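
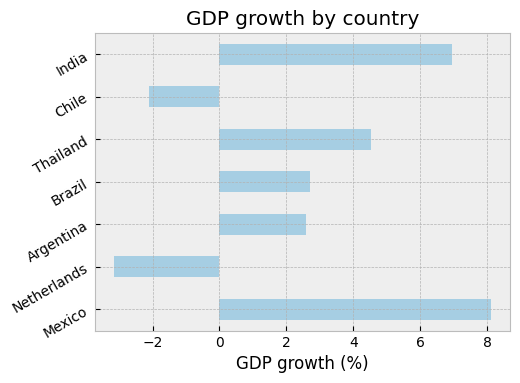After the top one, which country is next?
India

Top 3: Mexico ≈ 8, India ≈ 7, Thailand ≈ 5.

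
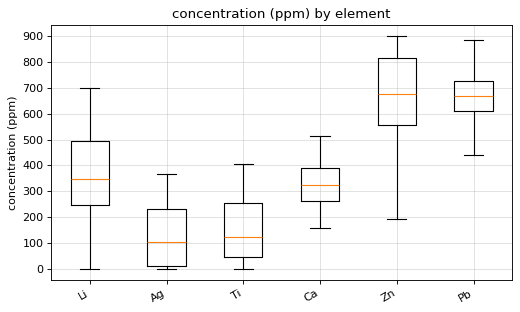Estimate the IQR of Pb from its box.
Q3 ≈ 700, Q1 ≈ 600; IQR ≈ 100.

≈ 100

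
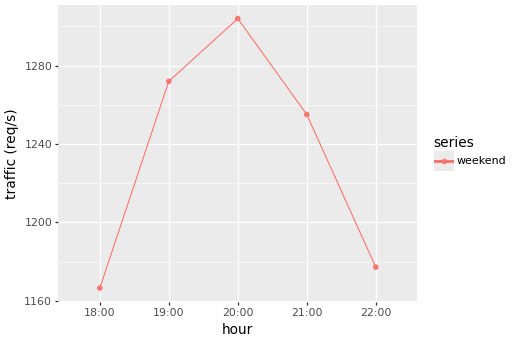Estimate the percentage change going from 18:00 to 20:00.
18:00 ≈ 1160, 20:00 ≈ 1300; (1300 − 1160) / 1160 ≈ +12.1%.

≈ +12.1%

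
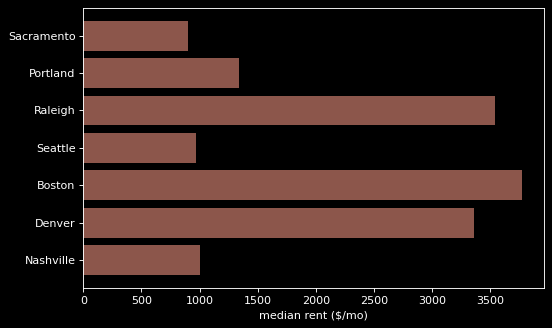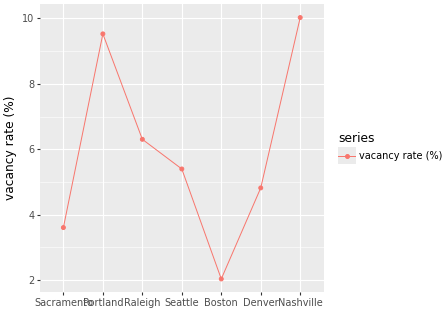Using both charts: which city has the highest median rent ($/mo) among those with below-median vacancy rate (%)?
Boston

Chart 2 median vacancy rate (%) ≈ 5; below-median cities: Sacramento, Boston, Denver. Among those, Boston has the highest median rent ($/mo) (≈ 4000).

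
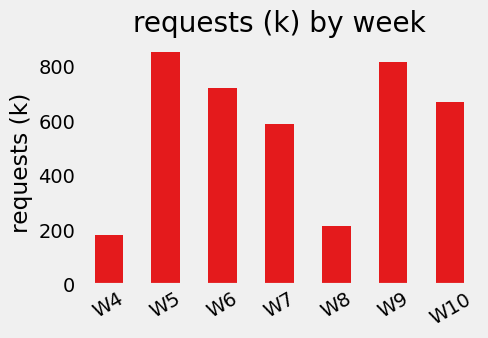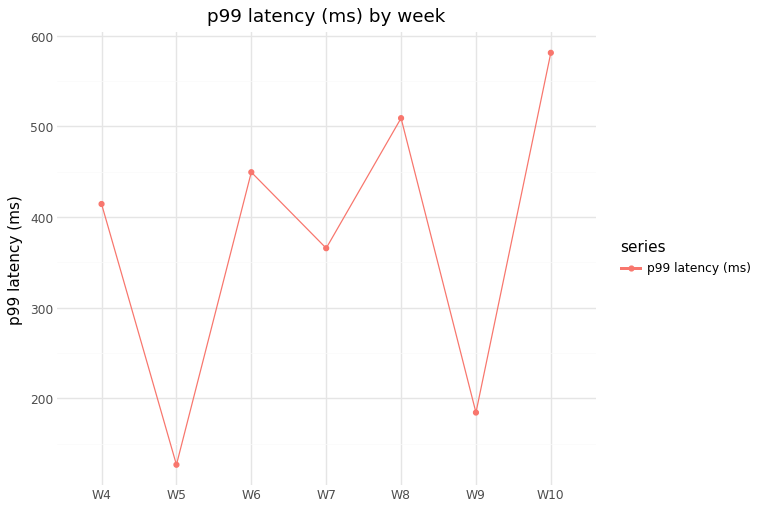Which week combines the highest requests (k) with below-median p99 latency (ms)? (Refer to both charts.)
Chart 2 median p99 latency (ms) ≈ 400; below-median weeks: W5, W7, W9. Among those, W5 has the highest requests (k) (≈ 900).

W5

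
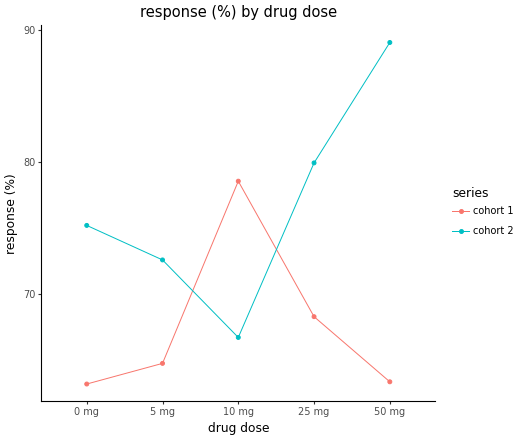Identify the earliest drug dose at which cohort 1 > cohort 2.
10 mg

5 mg: cohort 1 ≈ 65 vs cohort 2 ≈ 75 (not yet); 10 mg: cohort 1 ≈ 80 vs cohort 2 ≈ 65 (first crossover).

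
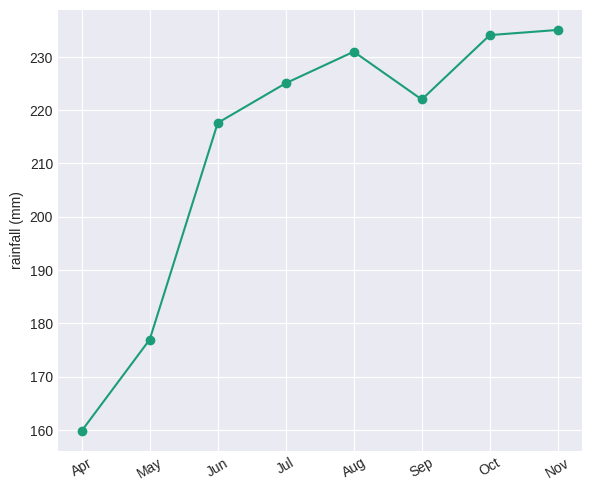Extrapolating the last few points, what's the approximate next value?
Last three: 220, 230, 240 → slope ≈ 10/step → next ≈ 250.

≈ 250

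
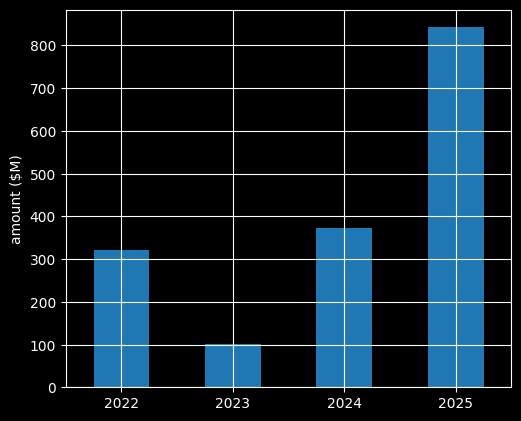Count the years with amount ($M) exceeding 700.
1

Above 700: 2025.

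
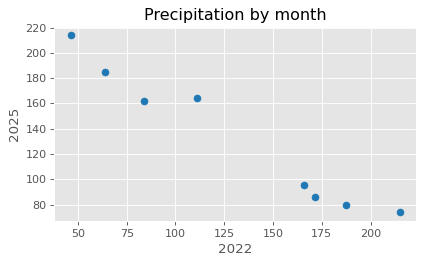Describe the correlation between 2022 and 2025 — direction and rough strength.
Points are negatively correlated; strong (|r| ≈ 1.0).

negative, strong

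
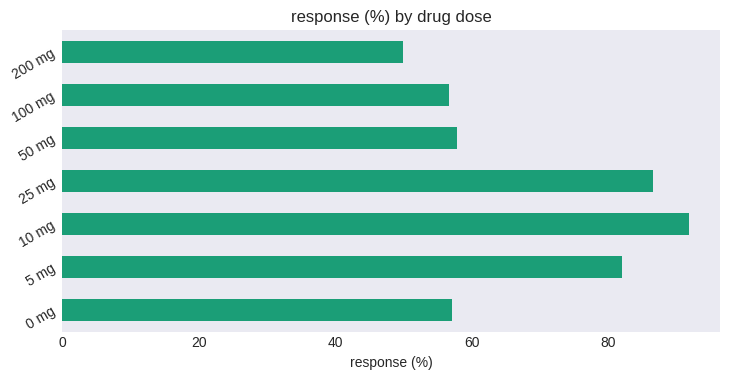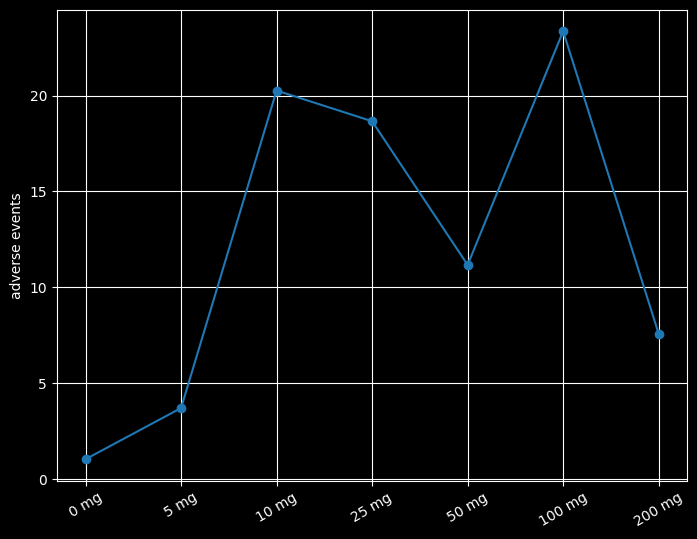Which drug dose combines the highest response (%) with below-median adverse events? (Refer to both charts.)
Chart 2 median adverse events ≈ 10; below-median drug doses: 0 mg, 5 mg, 200 mg. Among those, 5 mg has the highest response (%) (≈ 80).

5 mg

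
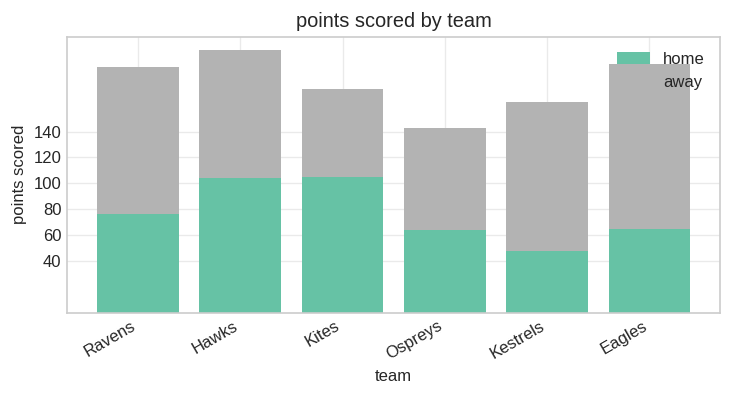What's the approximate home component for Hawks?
≈ 100

home top ≈ 100, bottom ≈ 0; segment ≈ 100.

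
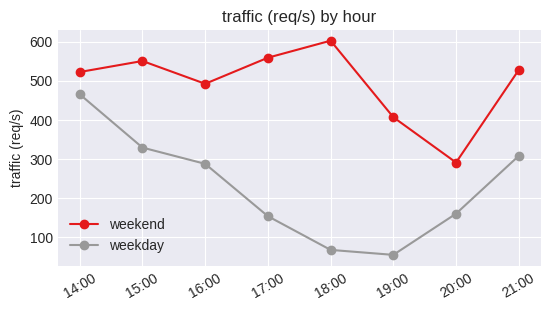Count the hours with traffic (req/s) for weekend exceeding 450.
6

Above 450: 14:00, 15:00, 16:00, 17:00, 18:00, 21:00.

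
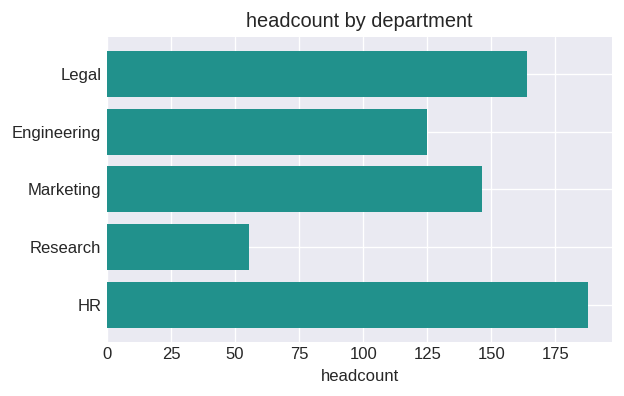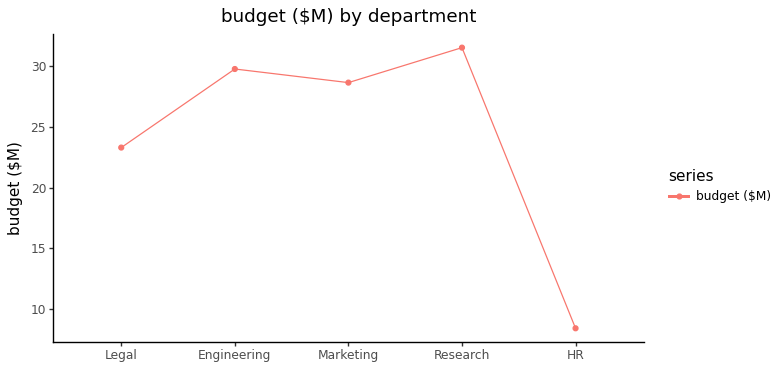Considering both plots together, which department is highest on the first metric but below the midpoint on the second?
Chart 2 median budget ($M) ≈ 30; below-median departments: Legal, HR. Among those, HR has the highest headcount (≈ 180).

HR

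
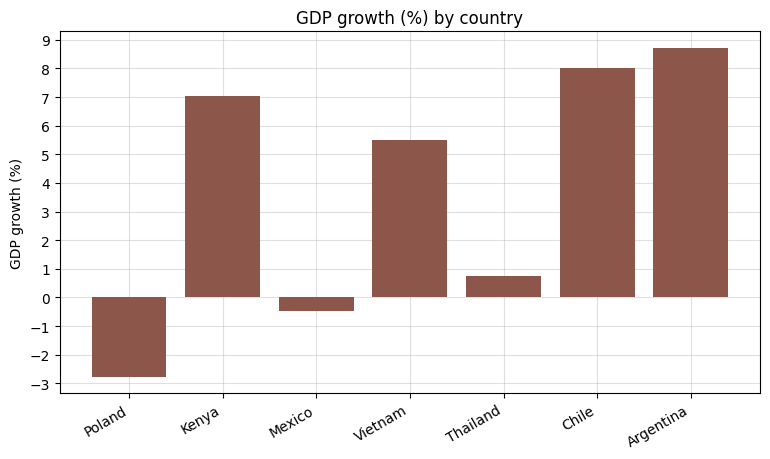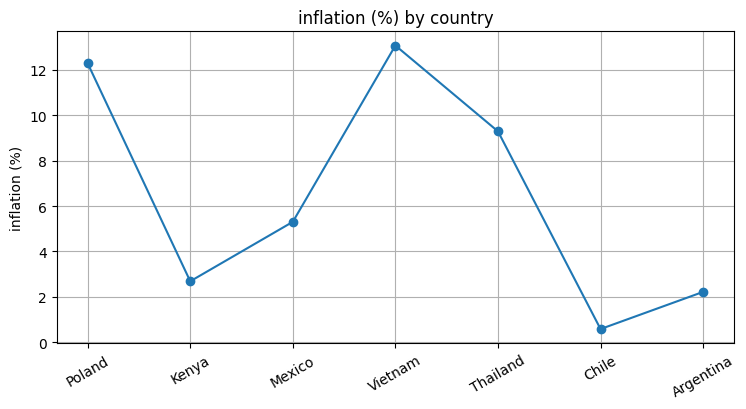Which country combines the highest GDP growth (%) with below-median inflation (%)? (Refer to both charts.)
Argentina

Chart 2 median inflation (%) ≈ 6; below-median countries: Kenya, Chile, Argentina. Among those, Argentina has the highest GDP growth (%) (≈ 9).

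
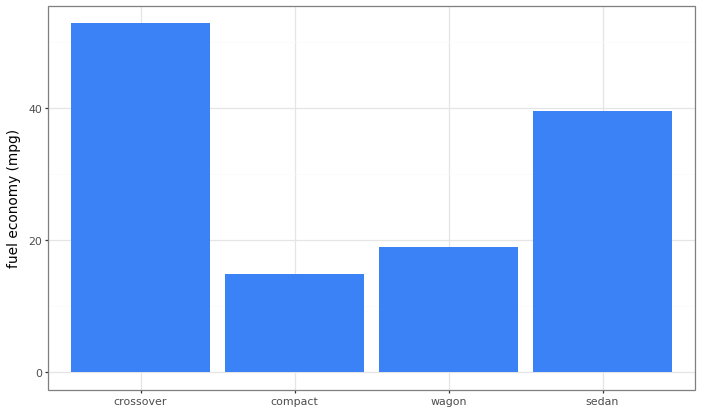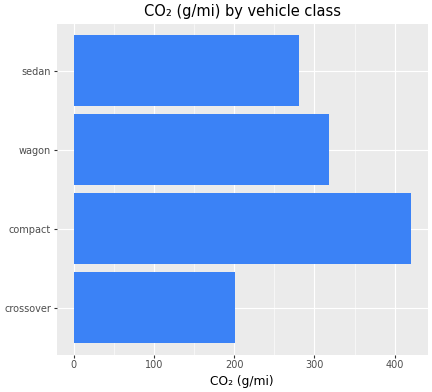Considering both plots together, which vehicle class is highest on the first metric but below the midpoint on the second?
Chart 2 median CO₂ (g/mi) ≈ 300; below-median vehicle classes: crossover, sedan. Among those, crossover has the highest fuel economy (mpg) (≈ 55).

crossover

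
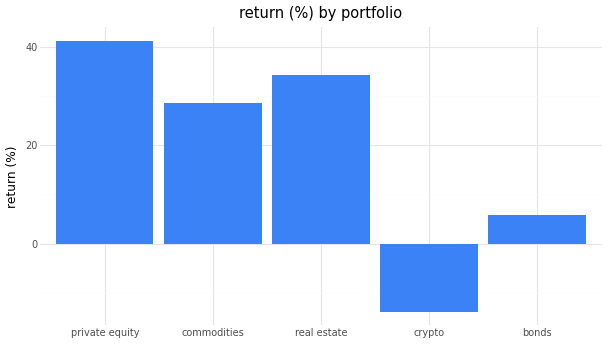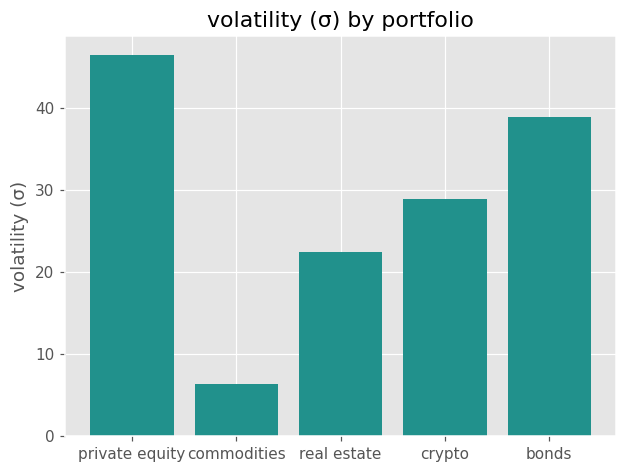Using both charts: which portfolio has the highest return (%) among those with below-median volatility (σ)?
real estate

Chart 2 median volatility (σ) ≈ 30; below-median portfolios: commodities, real estate. Among those, real estate has the highest return (%) (≈ 35).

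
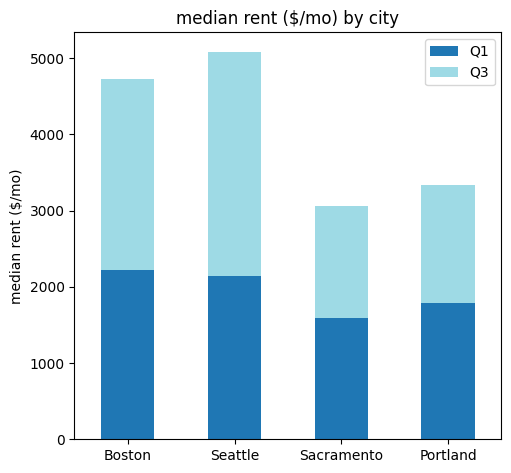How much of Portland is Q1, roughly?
Q1 top ≈ 2000, bottom ≈ 0; segment ≈ 2000.

≈ 2000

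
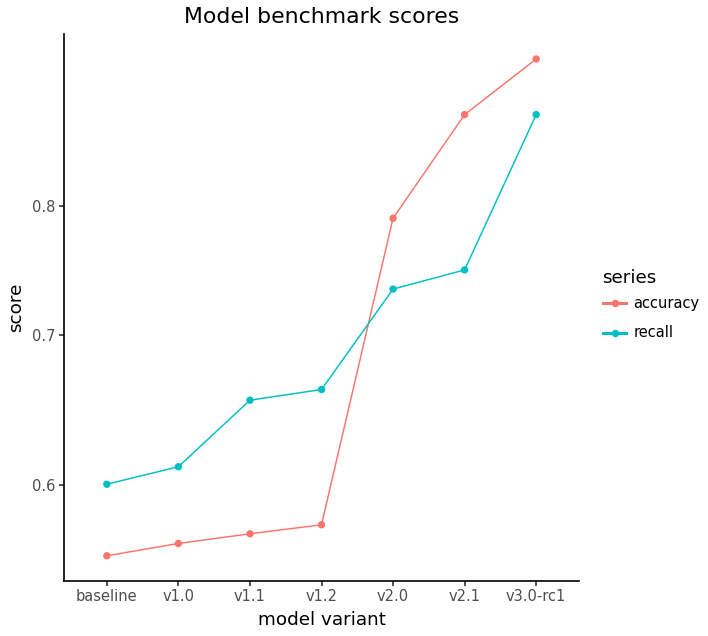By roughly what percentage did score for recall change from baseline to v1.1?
≈ +8.3%

baseline ≈ 0.60, v1.1 ≈ 0.65; (0.65 − 0.60) / 0.60 ≈ +8.3%.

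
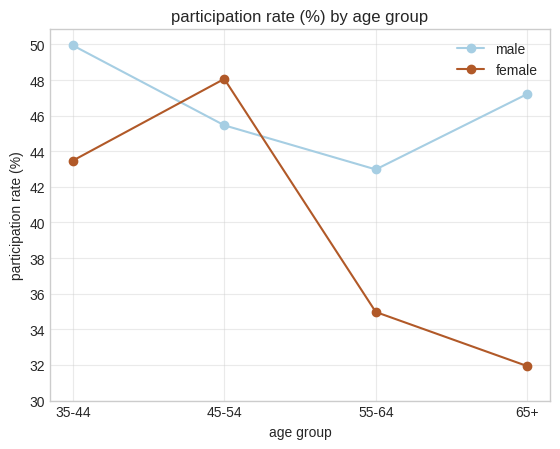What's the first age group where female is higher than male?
45-54

35-44: female ≈ 44 vs male ≈ 50 (not yet); 45-54: female ≈ 48 vs male ≈ 46 (first crossover).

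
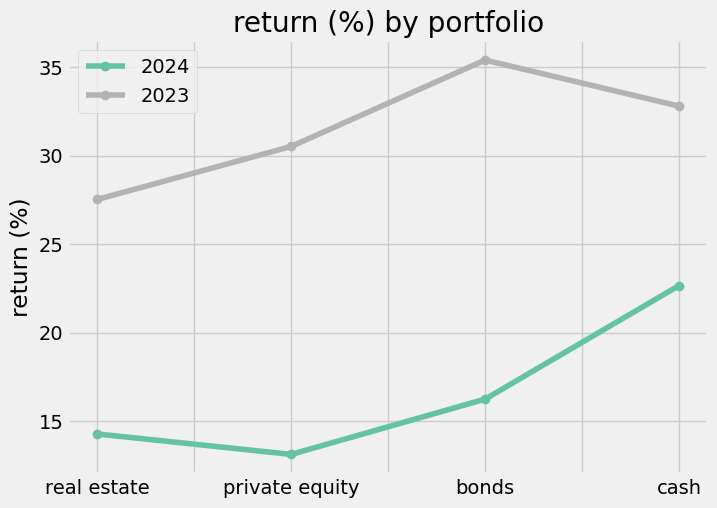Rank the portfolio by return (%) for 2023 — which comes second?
Top 3 for 2023: bonds ≈ 36, cash ≈ 32, private equity ≈ 30.

cash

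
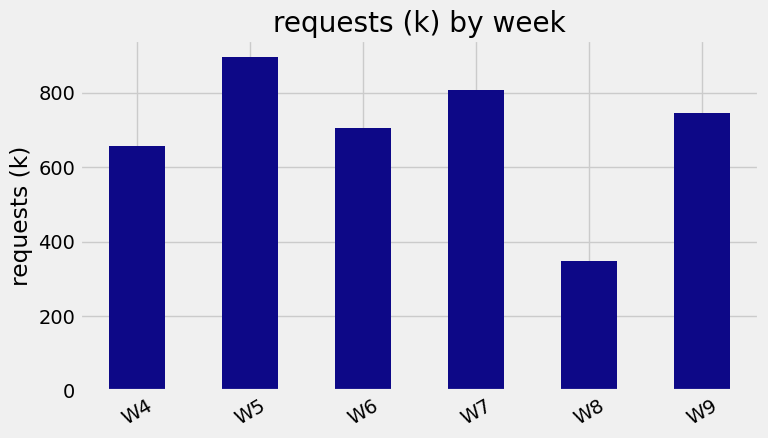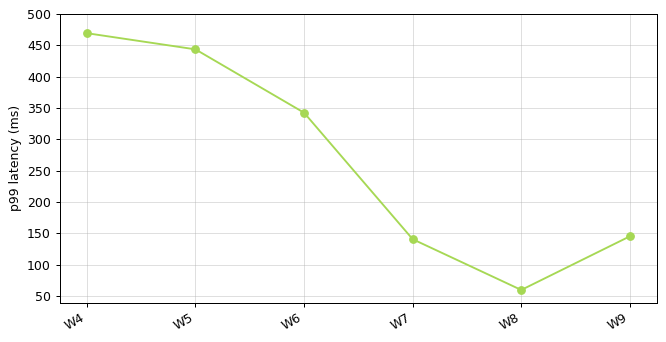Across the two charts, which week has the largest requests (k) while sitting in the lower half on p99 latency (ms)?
Chart 2 median p99 latency (ms) ≈ 250; below-median weeks: W7, W8, W9. Among those, W7 has the highest requests (k) (≈ 800).

W7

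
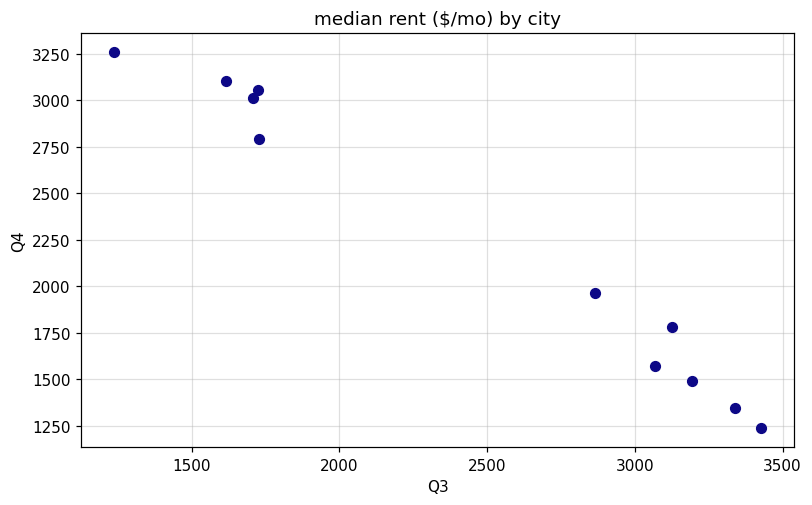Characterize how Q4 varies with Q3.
Points are negatively correlated; strong (|r| ≈ 1.0).

negative, strong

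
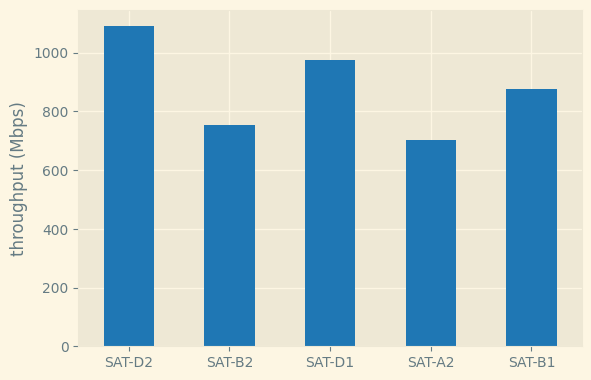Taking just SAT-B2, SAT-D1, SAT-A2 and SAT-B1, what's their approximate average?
≈ 850

(800 + 1000 + 700 + 900) / 4 ≈ 850.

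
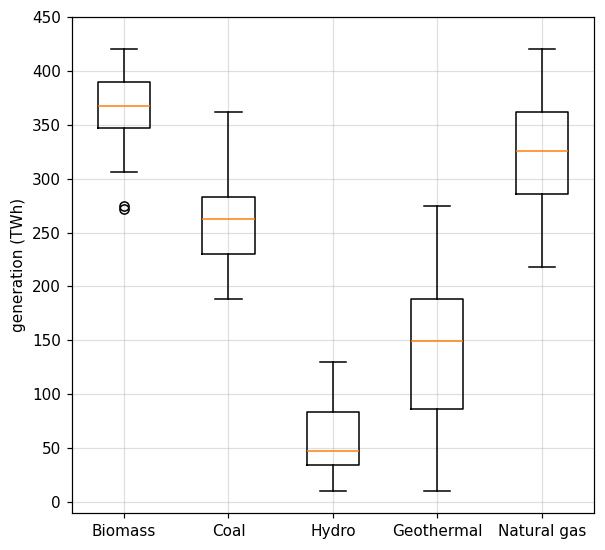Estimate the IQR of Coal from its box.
≈ 50

Q3 ≈ 300, Q1 ≈ 250; IQR ≈ 50.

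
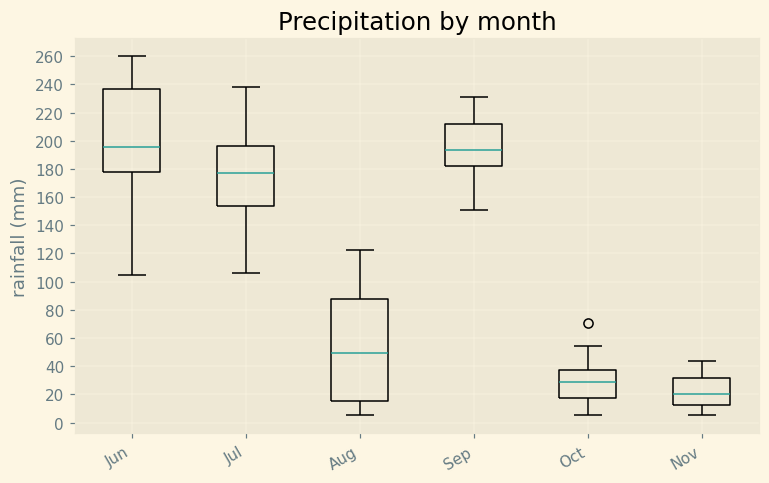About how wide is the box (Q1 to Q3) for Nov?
≈ 20

Q3 ≈ 40, Q1 ≈ 20; IQR ≈ 20.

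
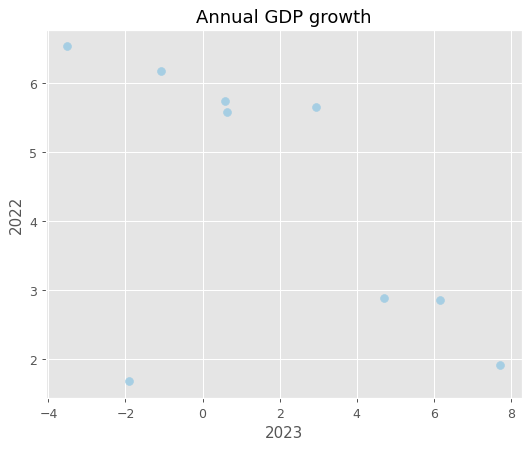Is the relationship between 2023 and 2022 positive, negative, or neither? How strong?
Points are negatively correlated; moderate (|r| ≈ 0.6).

negative, moderate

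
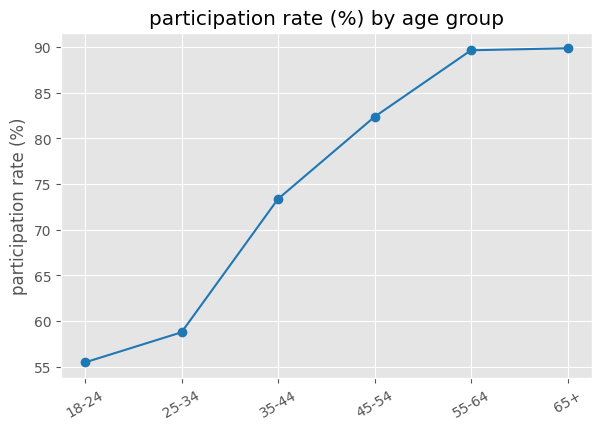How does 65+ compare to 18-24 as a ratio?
65+ ≈ 90, 18-24 ≈ 55; 90/55 ≈ 1.64.

≈ 1.64×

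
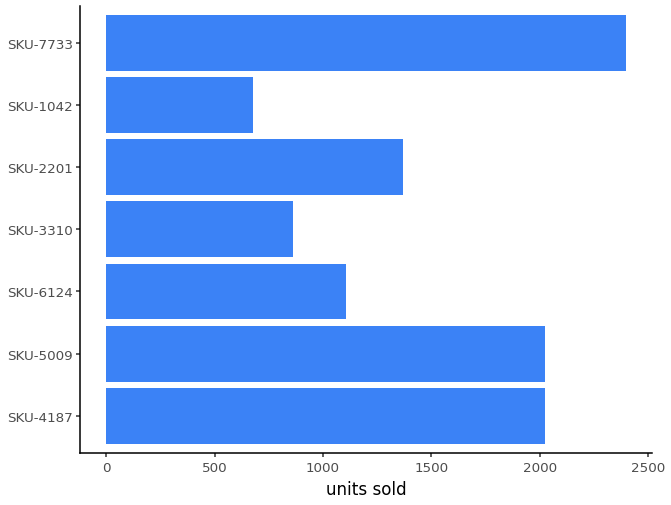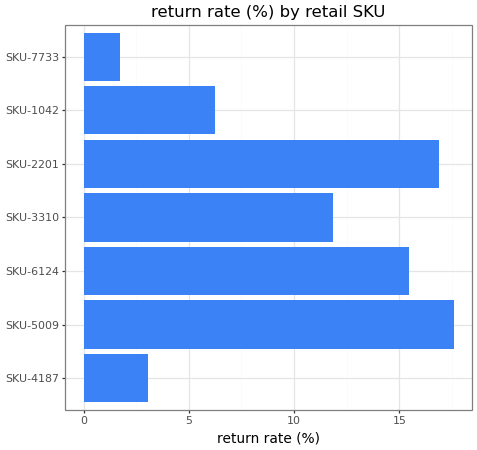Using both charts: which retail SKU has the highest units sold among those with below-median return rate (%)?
Chart 2 median return rate (%) ≈ 12; below-median retail SKUs: SKU-4187, SKU-1042, SKU-7733. Among those, SKU-7733 has the highest units sold (≈ 2500).

SKU-7733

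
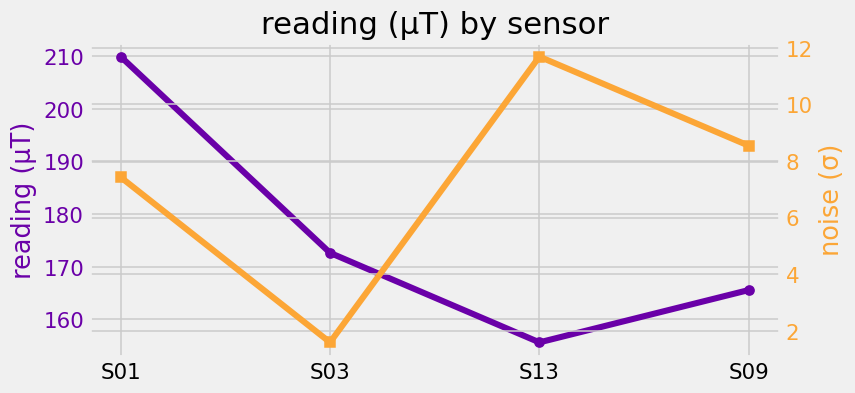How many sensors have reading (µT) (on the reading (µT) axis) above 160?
Above 160: S01, S03, S09.

3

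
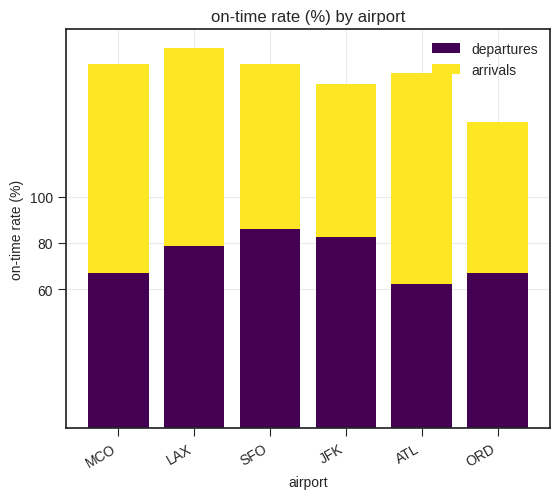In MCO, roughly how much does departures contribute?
≈ 60

departures top ≈ 60, bottom ≈ 0; segment ≈ 60.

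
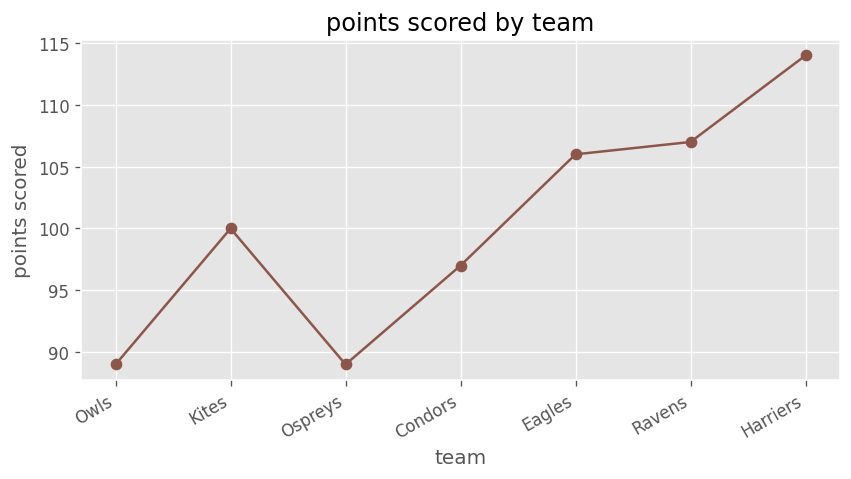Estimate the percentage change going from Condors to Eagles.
≈ +10.5%

Condors ≈ 95, Eagles ≈ 105; (105 − 95) / 95 ≈ +10.5%.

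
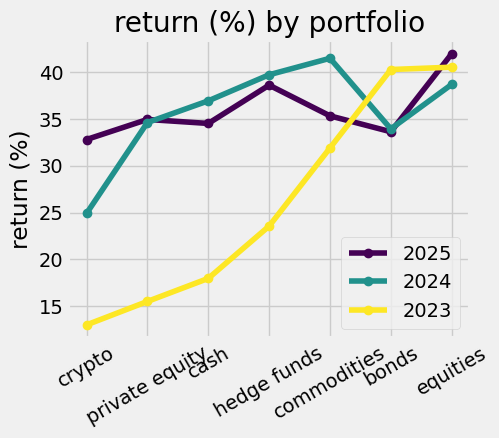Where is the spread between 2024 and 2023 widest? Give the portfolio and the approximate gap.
private equity, ≈ 20 %

private equity: 2024 ≈ 35, 2023 ≈ 15 → gap ≈ 20. Next-largest (cash) is only ≈ 15.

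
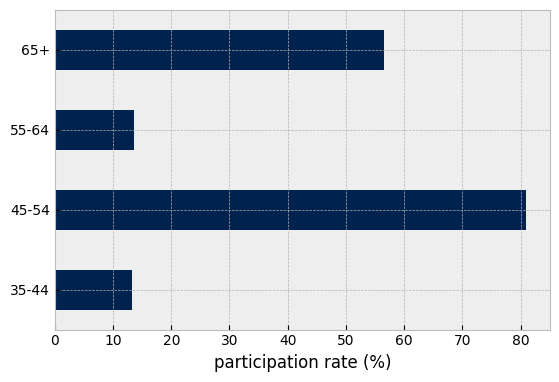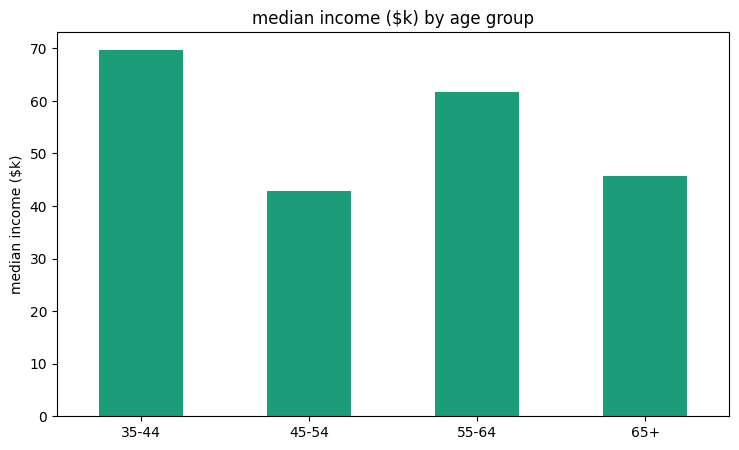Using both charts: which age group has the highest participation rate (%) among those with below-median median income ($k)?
Chart 2 median median income ($k) ≈ 50; below-median age groups: 45-54, 65+. Among those, 45-54 has the highest participation rate (%) (≈ 80).

45-54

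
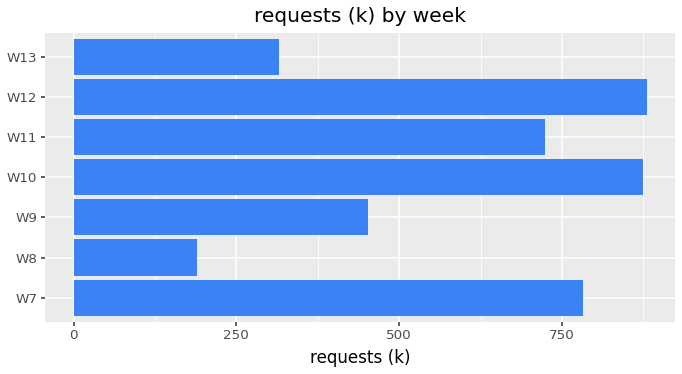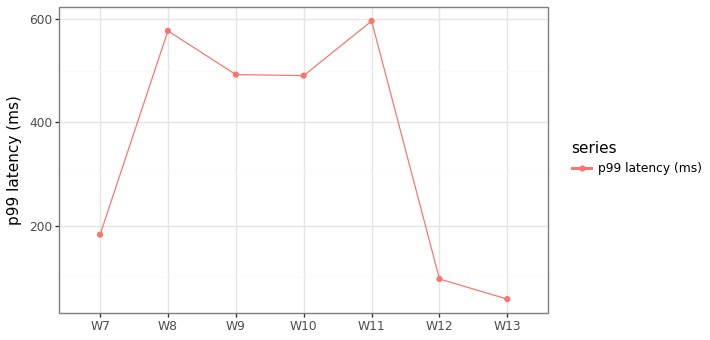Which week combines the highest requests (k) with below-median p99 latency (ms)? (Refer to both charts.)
W12

Chart 2 median p99 latency (ms) ≈ 500; below-median weeks: W7, W12, W13. Among those, W12 has the highest requests (k) (≈ 900).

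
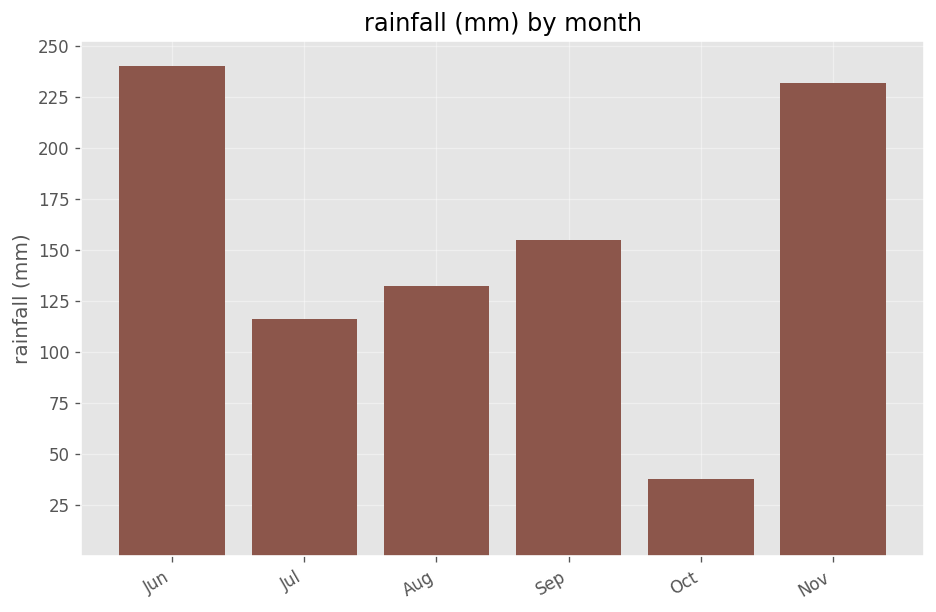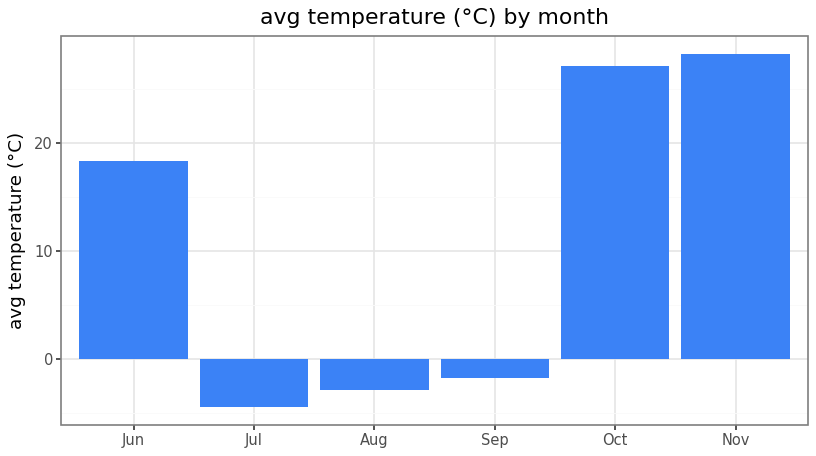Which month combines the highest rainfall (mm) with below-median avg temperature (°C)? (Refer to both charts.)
Chart 2 median avg temperature (°C) ≈ 10; below-median months: Jul, Aug, Sep. Among those, Sep has the highest rainfall (mm) (≈ 150).

Sep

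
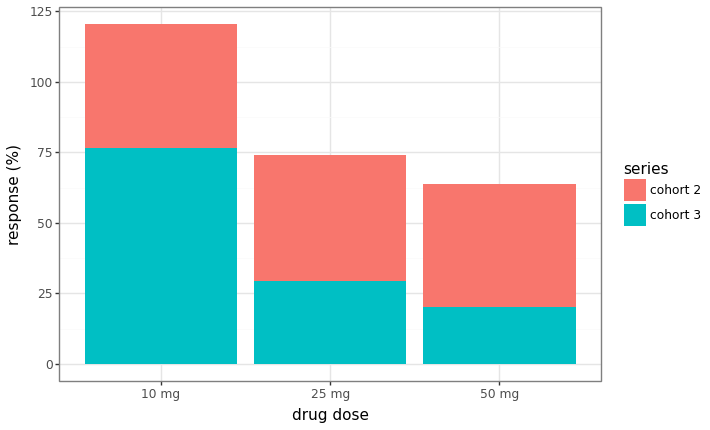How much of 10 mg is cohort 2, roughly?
cohort 2 top ≈ 120, bottom ≈ 80; segment ≈ 40.

≈ 40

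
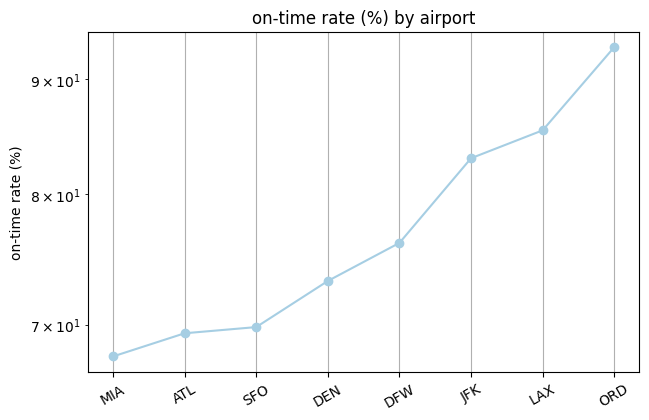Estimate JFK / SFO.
JFK ≈ 85, SFO ≈ 70; 85/70 ≈ 1.21.

≈ 1.21×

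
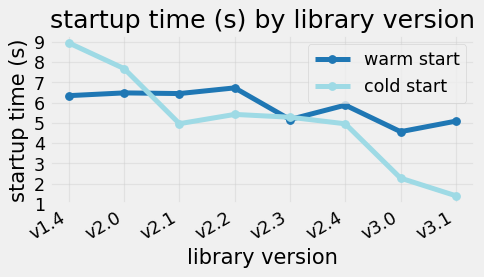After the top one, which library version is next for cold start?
v2.0

Top 3 for cold start: v1.4 ≈ 9, v2.0 ≈ 8, v2.2 ≈ 5.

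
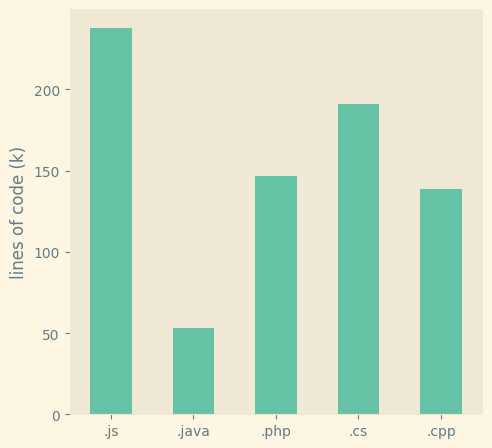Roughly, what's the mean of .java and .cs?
(60 + 200) / 2 ≈ 130.

≈ 130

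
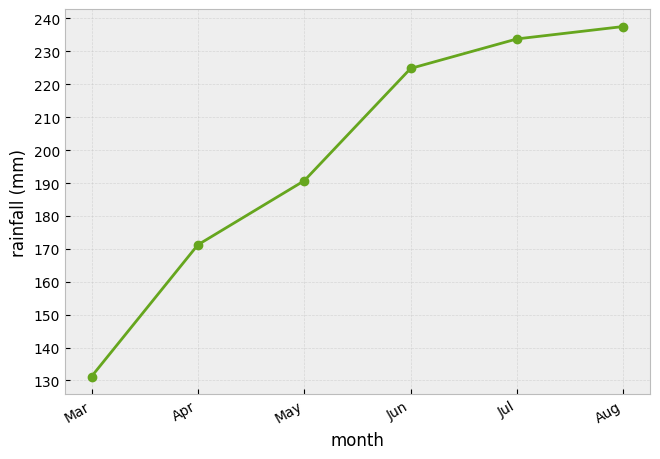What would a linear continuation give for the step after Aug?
Last three: 220, 230, 240 → slope ≈ 10/step → next ≈ 250.

≈ 250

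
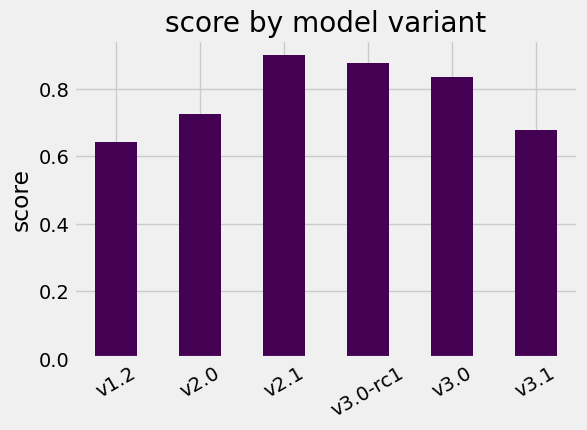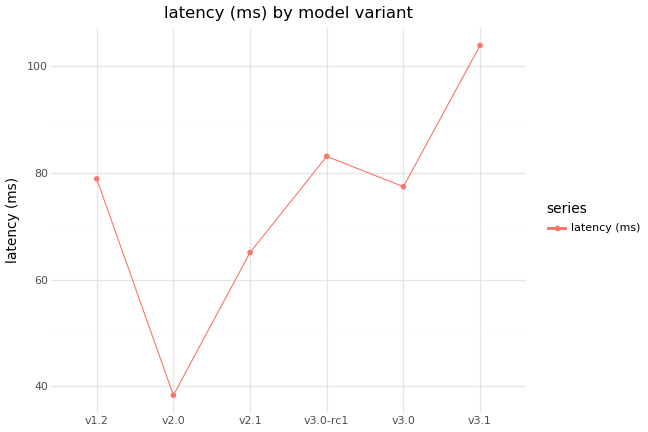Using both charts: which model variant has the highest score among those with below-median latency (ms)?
Chart 2 median latency (ms) ≈ 80; below-median model variants: v2.0, v2.1, v3.0. Among those, v2.1 has the highest score (≈ 0.9).

v2.1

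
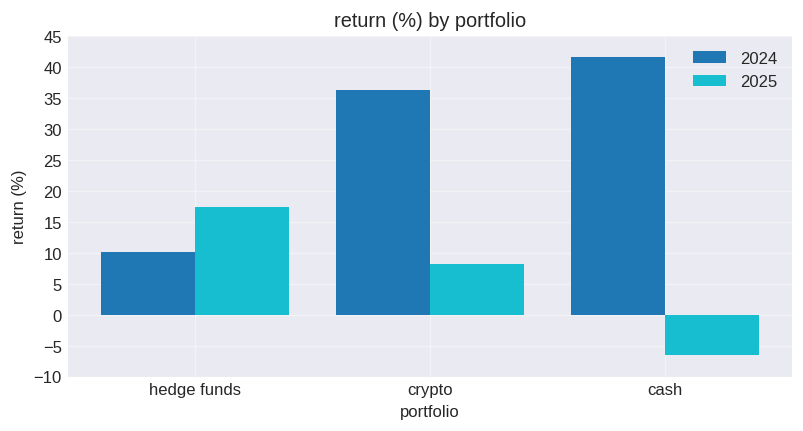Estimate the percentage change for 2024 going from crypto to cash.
≈ +14.3%

crypto ≈ 35, cash ≈ 40; (40 − 35) / 35 ≈ +14.3%.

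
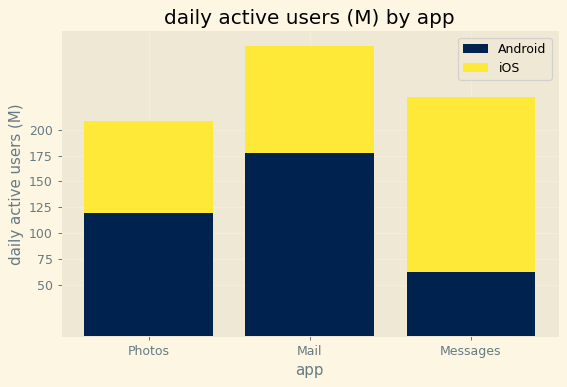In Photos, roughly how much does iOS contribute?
≈ 75

iOS top ≈ 200, bottom ≈ 125; segment ≈ 75.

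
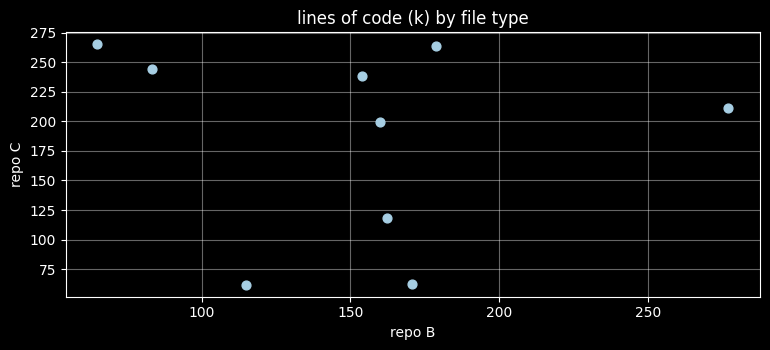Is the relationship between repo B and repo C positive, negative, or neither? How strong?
no clear correlation

Points are roughly uncorrelated; weak (|r| ≈ 0.1).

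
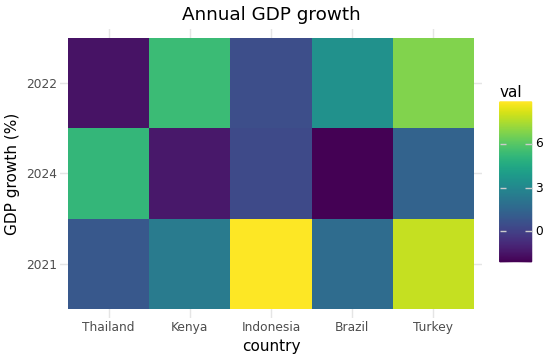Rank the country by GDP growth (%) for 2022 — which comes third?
Top 4 for 2022: Turkey ≈ 7, Kenya ≈ 5, Brazil ≈ 3, Indonesia ≈ 0.

Brazil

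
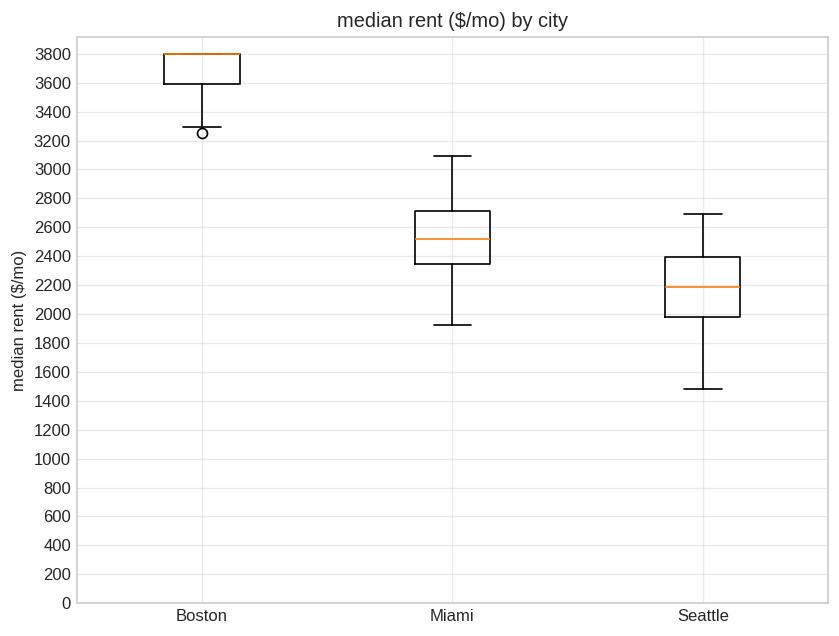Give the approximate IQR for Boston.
Q3 ≈ 3800, Q1 ≈ 3600; IQR ≈ 200.

≈ 200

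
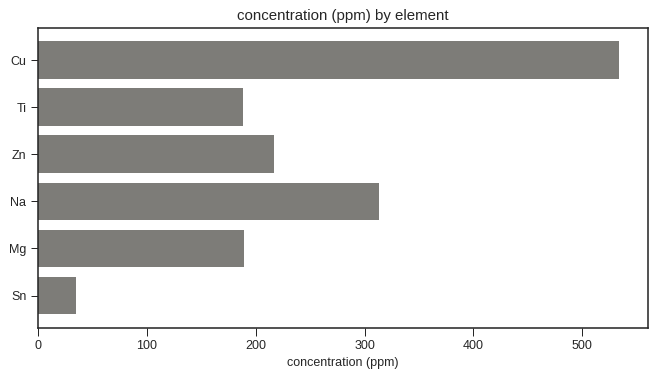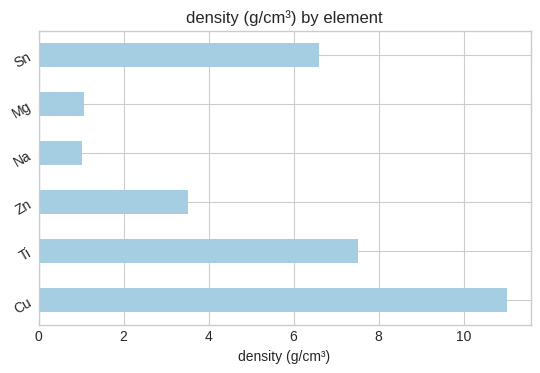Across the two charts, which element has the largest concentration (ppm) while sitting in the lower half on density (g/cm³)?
Na

Chart 2 median density (g/cm³) ≈ 6; below-median elements: Zn, Na, Mg. Among those, Na has the highest concentration (ppm) (≈ 300).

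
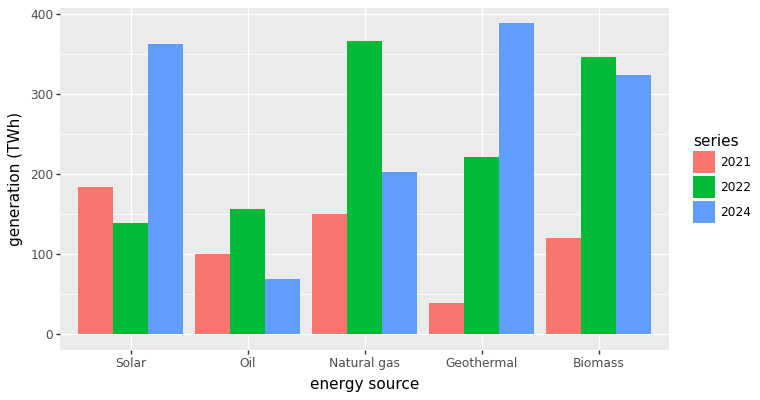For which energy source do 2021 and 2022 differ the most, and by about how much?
Biomass: 2021 ≈ 100, 2022 ≈ 350 → gap ≈ 250. Next-largest (Natural gas) is only ≈ 200.

Biomass, ≈ 250 TWh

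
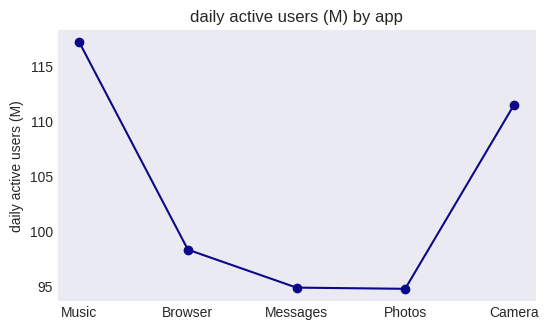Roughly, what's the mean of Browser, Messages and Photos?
(98 + 94 + 94) / 3 ≈ 95.

≈ 95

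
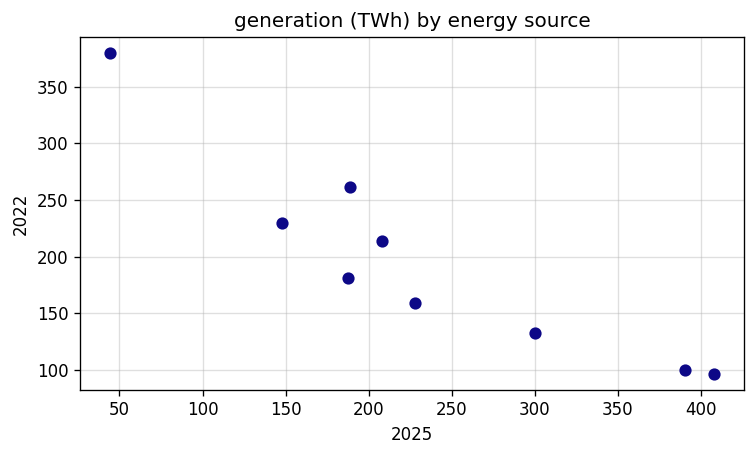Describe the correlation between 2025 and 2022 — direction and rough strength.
negative, strong

Points are negatively correlated; strong (|r| ≈ 0.9).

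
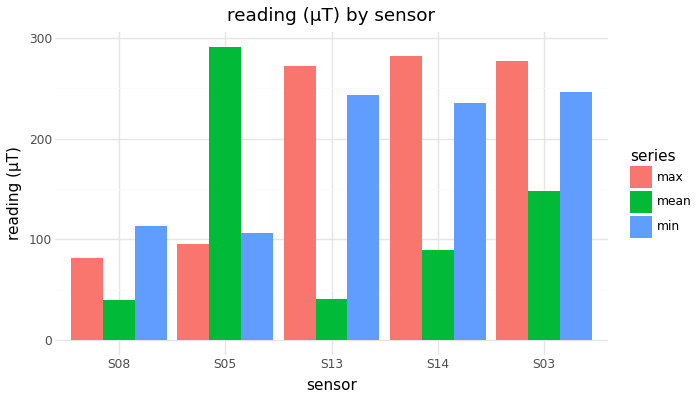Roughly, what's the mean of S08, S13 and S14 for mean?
≈ 67

(50 + 50 + 100) / 3 ≈ 67.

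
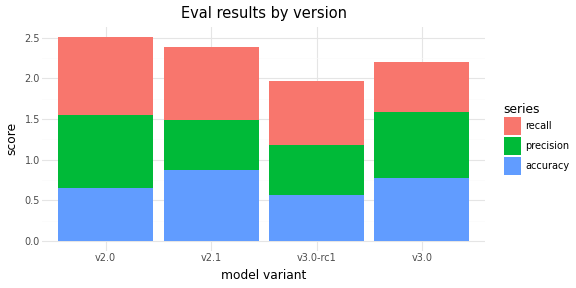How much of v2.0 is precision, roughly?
precision top ≈ 1.5, bottom ≈ 0.5; segment ≈ 1.0.

≈ 1.0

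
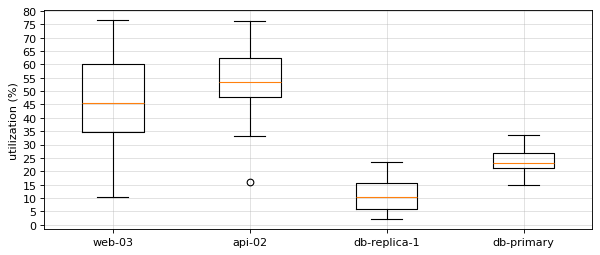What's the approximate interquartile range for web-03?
≈ 25

Q3 ≈ 60, Q1 ≈ 35; IQR ≈ 25.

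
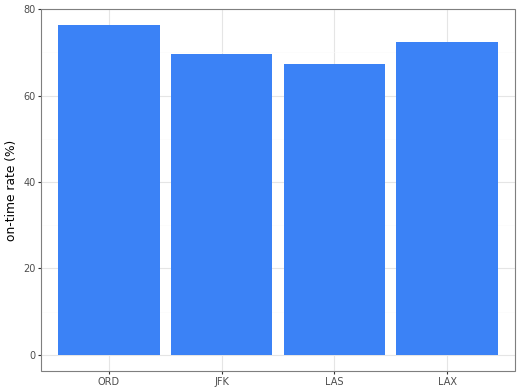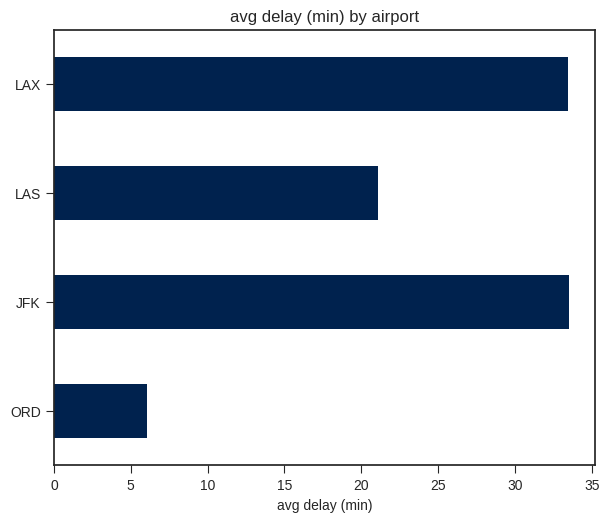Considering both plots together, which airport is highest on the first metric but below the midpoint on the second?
Chart 2 median avg delay (min) ≈ 25; below-median airports: ORD, LAS. Among those, ORD has the highest on-time rate (%) (≈ 80).

ORD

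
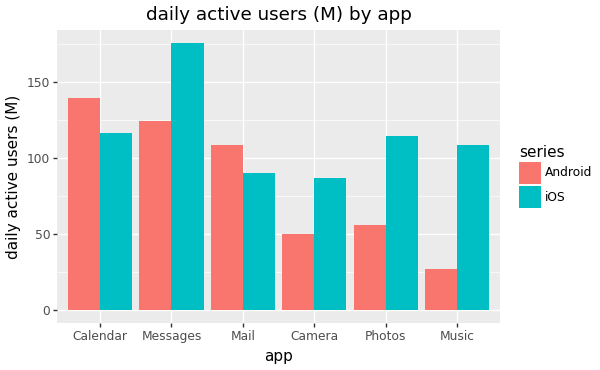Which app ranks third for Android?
Mail

Top 4 for Android: Calendar ≈ 140, Messages ≈ 120, Mail ≈ 100, Photos ≈ 60.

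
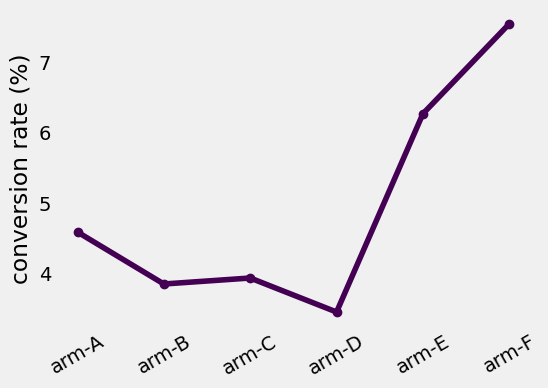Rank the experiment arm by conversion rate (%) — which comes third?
arm-A

Top 4: arm-F ≈ 7.5, arm-E ≈ 6.5, arm-A ≈ 4.5, arm-C ≈ 4.0.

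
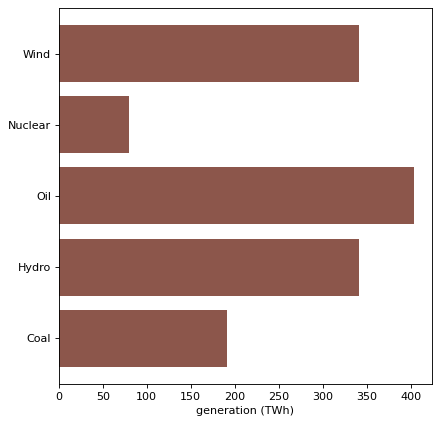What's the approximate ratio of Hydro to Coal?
Hydro ≈ 350, Coal ≈ 200; 350/200 ≈ 1.75.

≈ 1.75×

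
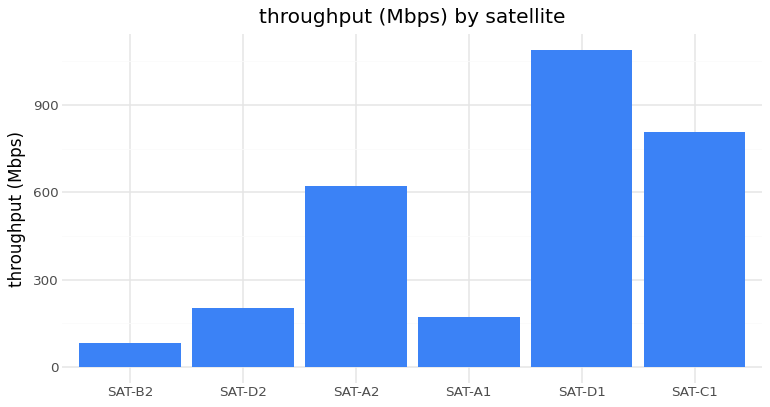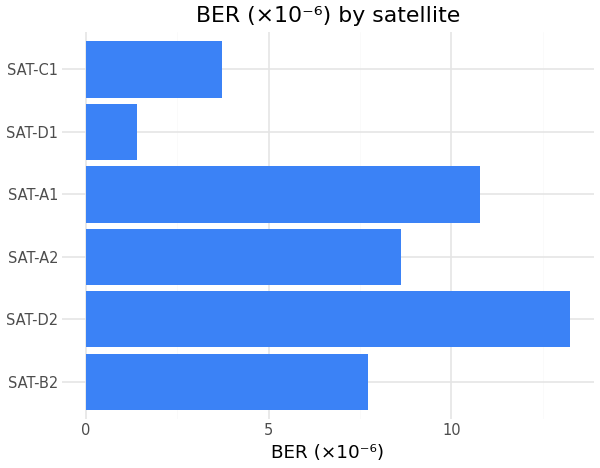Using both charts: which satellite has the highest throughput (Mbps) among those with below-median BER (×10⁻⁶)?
SAT-D1

Chart 2 median BER (×10⁻⁶) ≈ 8; below-median satellites: SAT-B2, SAT-D1, SAT-C1. Among those, SAT-D1 has the highest throughput (Mbps) (≈ 1100).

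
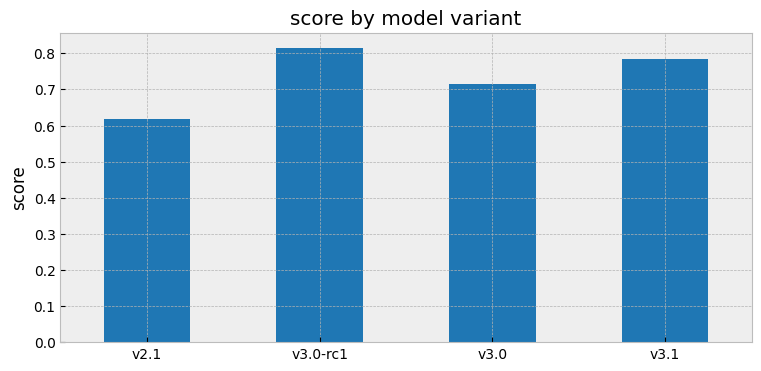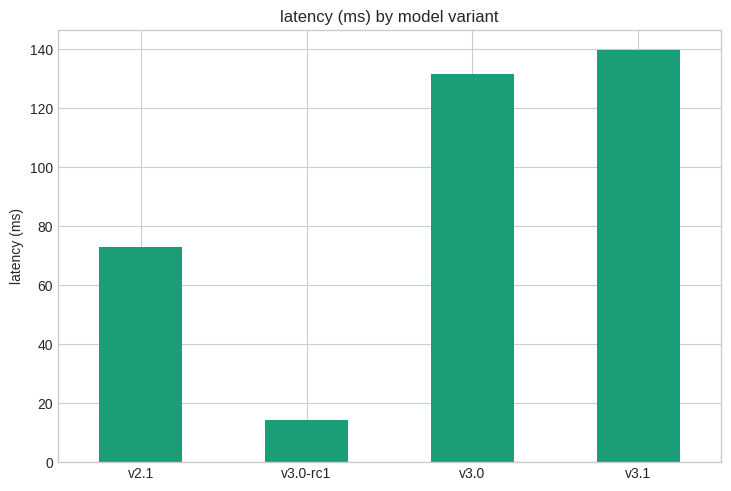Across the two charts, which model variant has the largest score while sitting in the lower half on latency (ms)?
v3.0-rc1

Chart 2 median latency (ms) ≈ 100; below-median model variants: v2.1, v3.0-rc1. Among those, v3.0-rc1 has the highest score (≈ 0.8).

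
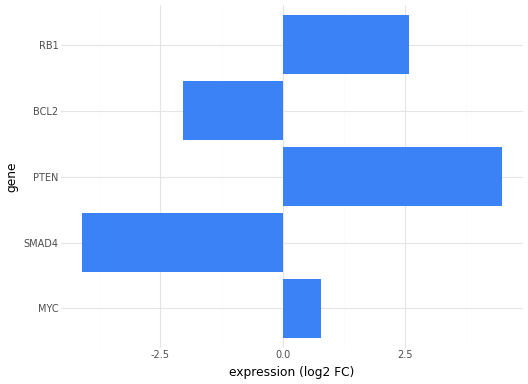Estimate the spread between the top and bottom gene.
≈ 8

Max PTEN ≈ 4, min SMAD4 ≈ -4; range ≈ 8.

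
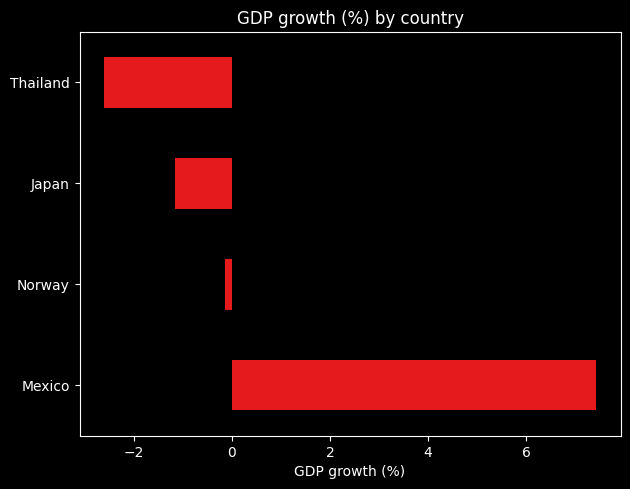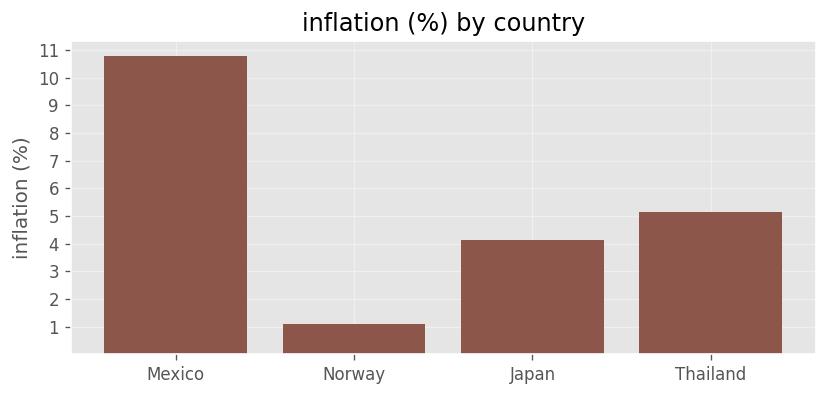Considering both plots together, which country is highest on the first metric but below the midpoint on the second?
Norway

Chart 2 median inflation (%) ≈ 5; below-median countries: Norway, Japan. Among those, Norway has the highest GDP growth (%) (≈ 0).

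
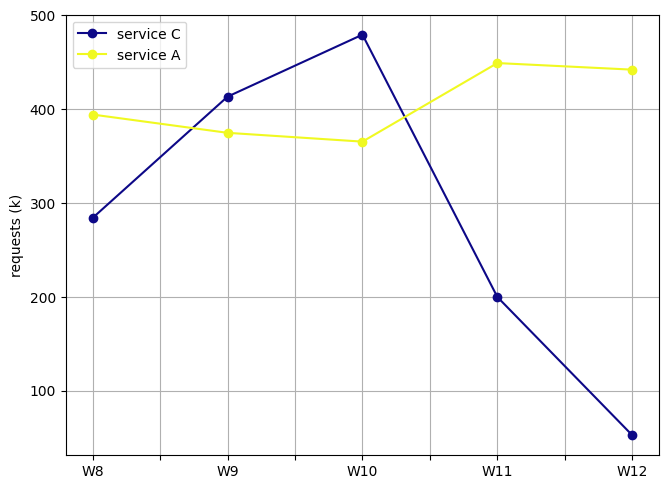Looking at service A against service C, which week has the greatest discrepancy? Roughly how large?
W12: service A ≈ 450, service C ≈ 50 → gap ≈ 400. Next-largest (W11) is only ≈ 250.

W12, ≈ 400 k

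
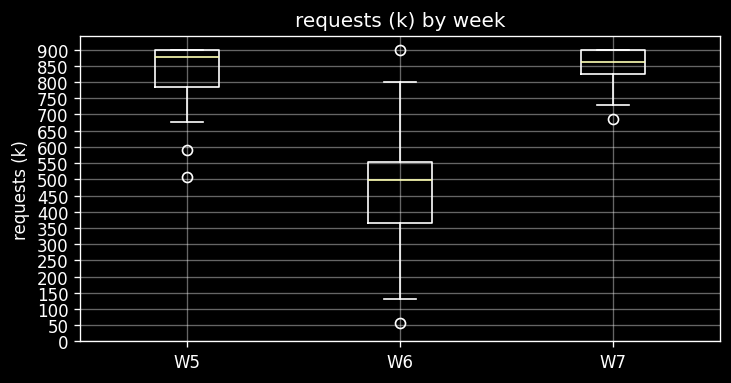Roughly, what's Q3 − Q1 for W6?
Q3 ≈ 550, Q1 ≈ 350; IQR ≈ 200.

≈ 200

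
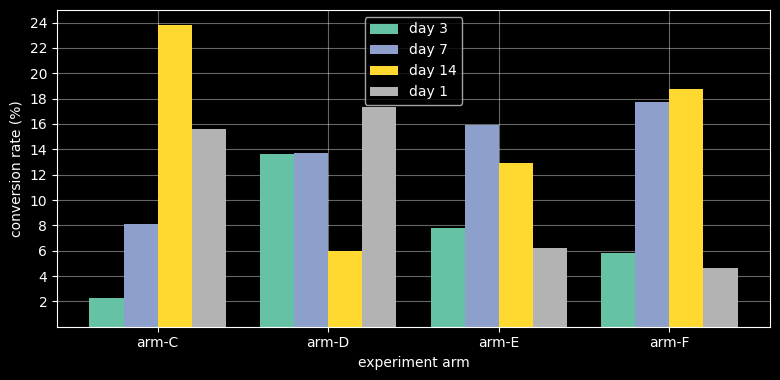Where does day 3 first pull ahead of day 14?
arm-C: day 3 ≈ 2 vs day 14 ≈ 24 (not yet); arm-D: day 3 ≈ 14 vs day 14 ≈ 6 (first crossover).

arm-D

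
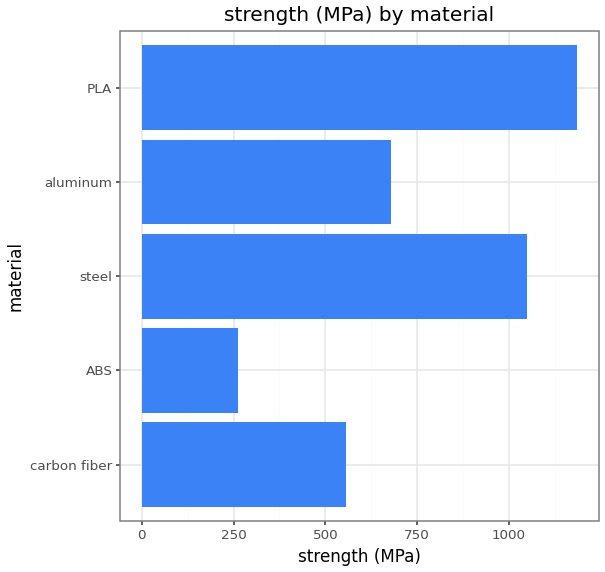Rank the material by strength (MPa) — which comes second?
steel

Top 3: PLA ≈ 1200, steel ≈ 1000, aluminum ≈ 700.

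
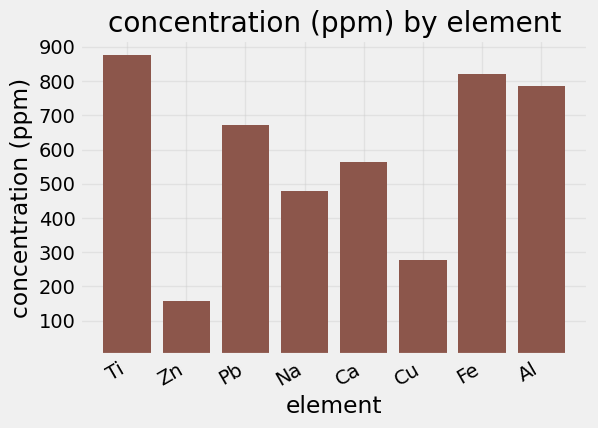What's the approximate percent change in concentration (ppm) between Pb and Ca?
Pb ≈ 700, Ca ≈ 600; (600 − 700) / 700 ≈ -14.3%.

≈ -14.3%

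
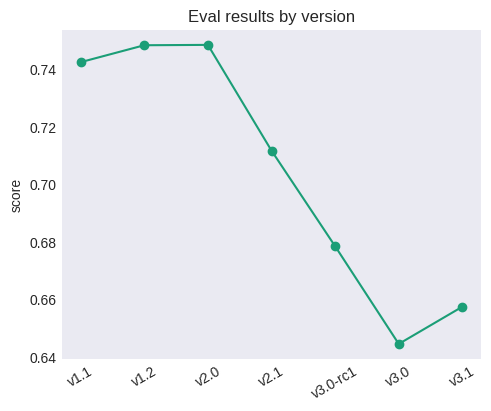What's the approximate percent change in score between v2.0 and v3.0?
≈ -14.7%

v2.0 ≈ 0.75, v3.0 ≈ 0.64; (0.64 − 0.75) / 0.75 ≈ -14.7%.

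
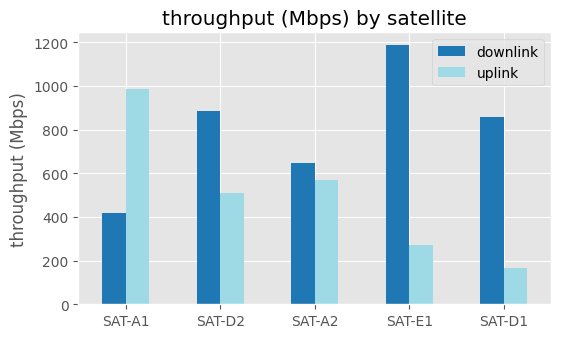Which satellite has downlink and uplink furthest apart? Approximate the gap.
SAT-E1: downlink ≈ 1200, uplink ≈ 300 → gap ≈ 900. Next-largest (SAT-D1) is only ≈ 700.

SAT-E1, ≈ 900 Mbps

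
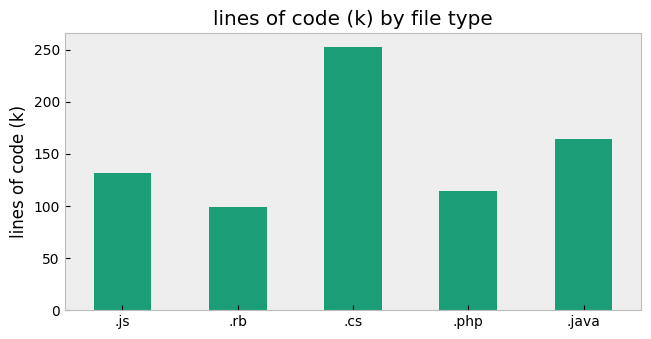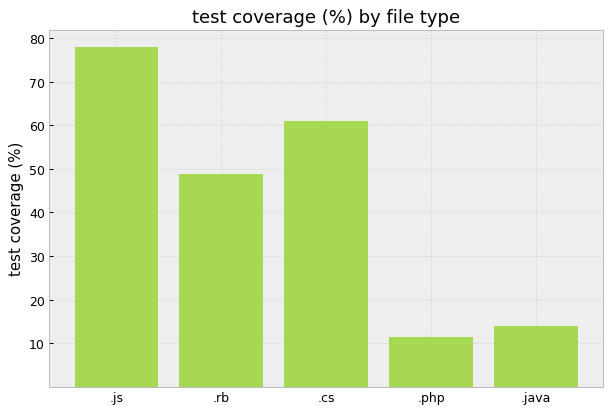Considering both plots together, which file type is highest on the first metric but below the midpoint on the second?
.java

Chart 2 median test coverage (%) ≈ 50; below-median file types: .php, .java. Among those, .java has the highest lines of code (k) (≈ 175).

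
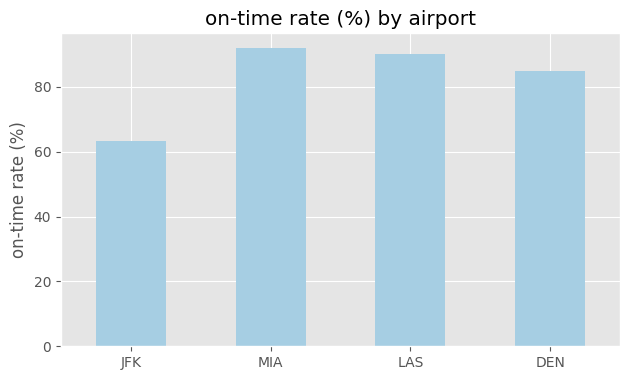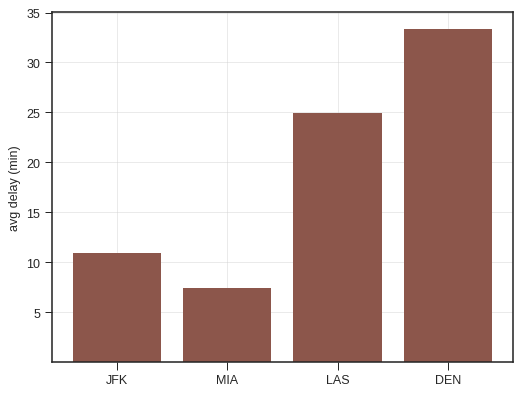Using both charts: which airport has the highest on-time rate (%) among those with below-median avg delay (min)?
MIA

Chart 2 median avg delay (min) ≈ 20; below-median airports: JFK, MIA. Among those, MIA has the highest on-time rate (%) (≈ 90).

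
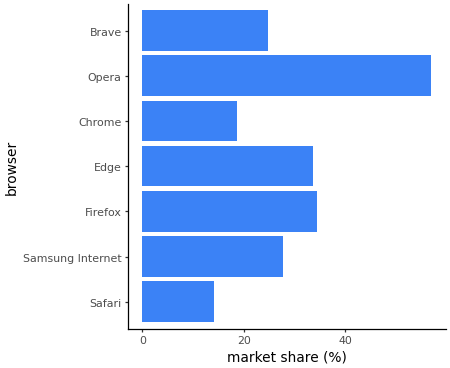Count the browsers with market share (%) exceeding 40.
1

Above 40: Opera.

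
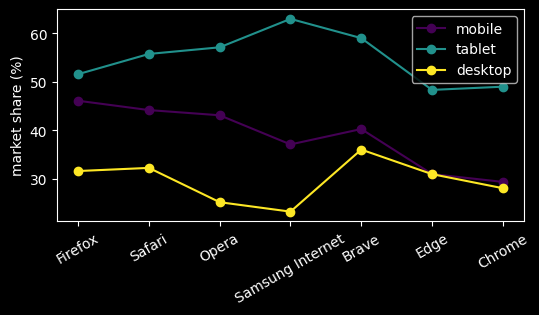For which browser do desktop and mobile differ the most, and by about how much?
Opera, ≈ 20 %

Opera: desktop ≈ 25, mobile ≈ 45 → gap ≈ 20. Next-largest (Firefox) is only ≈ 15.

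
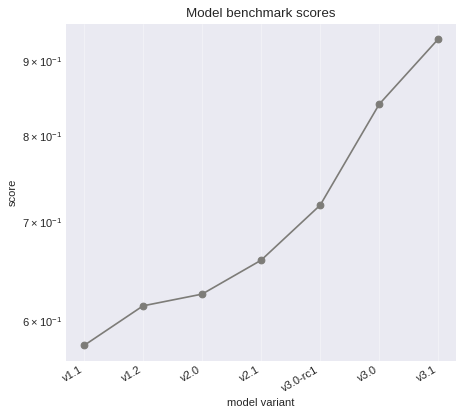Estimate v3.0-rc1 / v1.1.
≈ 1.17×

v3.0-rc1 ≈ 0.70, v1.1 ≈ 0.60; 0.70/0.60 ≈ 1.17.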